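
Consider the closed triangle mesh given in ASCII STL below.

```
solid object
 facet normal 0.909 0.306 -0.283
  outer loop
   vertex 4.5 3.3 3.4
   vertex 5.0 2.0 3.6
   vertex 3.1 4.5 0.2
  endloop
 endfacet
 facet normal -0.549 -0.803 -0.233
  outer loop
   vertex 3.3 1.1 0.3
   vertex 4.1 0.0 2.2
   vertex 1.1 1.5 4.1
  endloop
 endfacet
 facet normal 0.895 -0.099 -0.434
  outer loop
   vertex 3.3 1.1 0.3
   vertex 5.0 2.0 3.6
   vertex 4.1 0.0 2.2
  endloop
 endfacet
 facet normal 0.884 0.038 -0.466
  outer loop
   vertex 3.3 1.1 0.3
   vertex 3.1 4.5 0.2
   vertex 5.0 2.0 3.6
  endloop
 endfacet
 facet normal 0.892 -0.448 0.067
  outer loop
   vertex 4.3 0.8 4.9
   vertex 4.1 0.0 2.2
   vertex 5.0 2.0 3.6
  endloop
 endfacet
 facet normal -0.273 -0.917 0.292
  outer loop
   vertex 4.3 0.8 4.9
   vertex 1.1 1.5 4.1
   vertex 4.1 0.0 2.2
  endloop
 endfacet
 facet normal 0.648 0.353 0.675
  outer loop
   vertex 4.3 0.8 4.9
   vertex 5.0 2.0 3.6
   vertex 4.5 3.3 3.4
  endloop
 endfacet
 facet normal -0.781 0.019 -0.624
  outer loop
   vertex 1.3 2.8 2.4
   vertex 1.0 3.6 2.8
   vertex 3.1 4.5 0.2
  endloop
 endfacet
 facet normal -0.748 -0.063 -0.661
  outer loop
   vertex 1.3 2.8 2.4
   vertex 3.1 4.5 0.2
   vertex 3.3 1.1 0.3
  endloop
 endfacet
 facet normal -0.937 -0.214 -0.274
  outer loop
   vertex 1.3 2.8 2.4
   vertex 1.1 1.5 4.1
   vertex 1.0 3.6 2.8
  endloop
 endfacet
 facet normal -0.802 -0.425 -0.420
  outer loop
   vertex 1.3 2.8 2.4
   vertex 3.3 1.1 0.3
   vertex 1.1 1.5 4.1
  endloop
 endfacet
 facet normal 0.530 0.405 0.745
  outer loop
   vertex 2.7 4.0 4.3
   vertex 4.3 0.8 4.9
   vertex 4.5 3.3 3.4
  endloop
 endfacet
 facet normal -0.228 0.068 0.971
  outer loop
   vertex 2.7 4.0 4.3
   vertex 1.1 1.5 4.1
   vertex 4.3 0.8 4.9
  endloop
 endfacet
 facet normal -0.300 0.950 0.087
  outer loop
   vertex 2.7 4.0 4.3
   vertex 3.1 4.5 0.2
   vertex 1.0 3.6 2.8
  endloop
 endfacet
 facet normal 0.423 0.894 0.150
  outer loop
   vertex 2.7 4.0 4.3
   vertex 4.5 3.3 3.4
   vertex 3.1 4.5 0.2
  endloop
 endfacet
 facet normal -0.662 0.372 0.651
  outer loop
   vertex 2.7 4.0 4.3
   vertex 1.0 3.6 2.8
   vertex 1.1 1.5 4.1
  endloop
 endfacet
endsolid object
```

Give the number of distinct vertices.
10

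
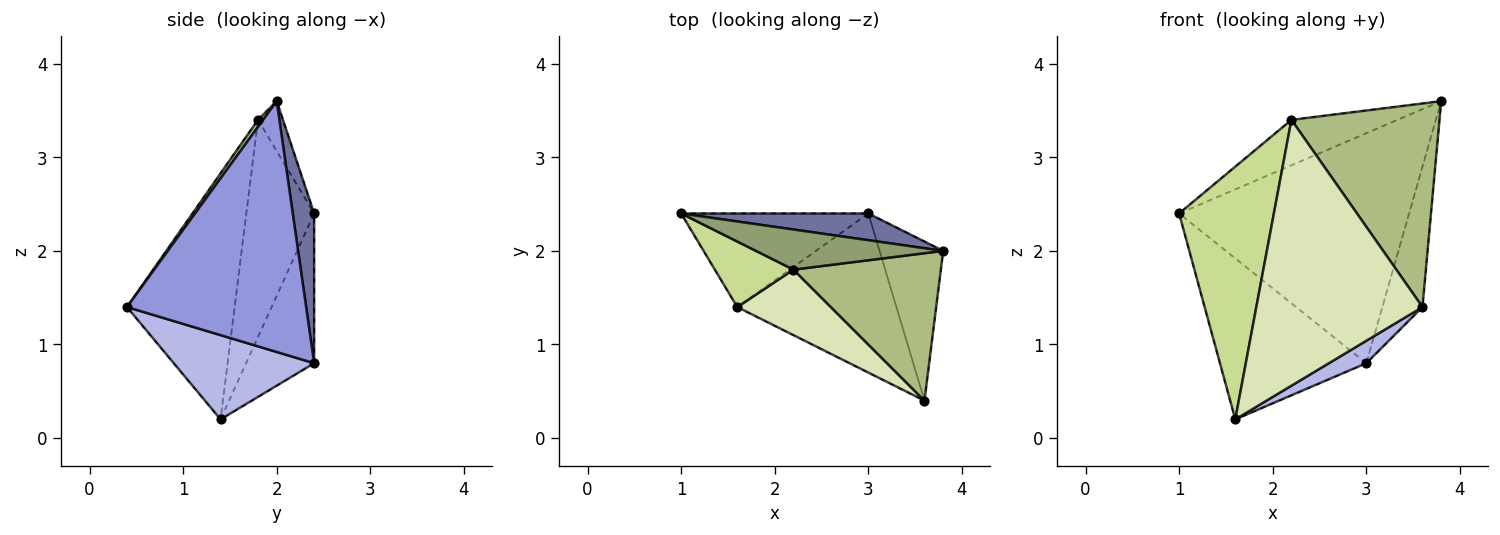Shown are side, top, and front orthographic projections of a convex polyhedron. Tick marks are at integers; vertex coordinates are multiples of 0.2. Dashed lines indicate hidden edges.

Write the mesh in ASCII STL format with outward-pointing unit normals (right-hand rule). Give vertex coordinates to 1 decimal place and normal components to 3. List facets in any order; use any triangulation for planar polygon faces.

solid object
 facet normal 0.092 0.989 0.115
  outer loop
   vertex 3.0 2.4 0.8
   vertex 1.0 2.4 2.4
   vertex 3.8 2.0 3.6
  endloop
 endfacet
 facet normal -0.373 0.802 -0.466
  outer loop
   vertex 3.0 2.4 0.8
   vertex 1.6 1.4 0.2
   vertex 1.0 2.4 2.4
  endloop
 endfacet
 facet normal 0.947 0.212 -0.240
  outer loop
   vertex 3.0 2.4 0.8
   vertex 3.8 2.0 3.6
   vertex 3.6 0.4 1.4
  endloop
 endfacet
 facet normal 0.464 -0.124 -0.877
  outer loop
   vertex 3.0 2.4 0.8
   vertex 3.6 0.4 1.4
   vertex 1.6 1.4 0.2
  endloop
 endfacet
 facet normal -0.174 0.738 0.652
  outer loop
   vertex 2.2 1.8 3.4
   vertex 3.8 2.0 3.6
   vertex 1.0 2.4 2.4
  endloop
 endfacet
 facet normal 0.028 -0.810 0.586
  outer loop
   vertex 2.2 1.8 3.4
   vertex 3.6 0.4 1.4
   vertex 3.8 2.0 3.6
  endloop
 endfacet
 facet normal -0.570 -0.796 0.206
  outer loop
   vertex 2.2 1.8 3.4
   vertex 1.0 2.4 2.4
   vertex 1.6 1.4 0.2
  endloop
 endfacet
 facet normal -0.532 -0.822 0.203
  outer loop
   vertex 2.2 1.8 3.4
   vertex 1.6 1.4 0.2
   vertex 3.6 0.4 1.4
  endloop
 endfacet
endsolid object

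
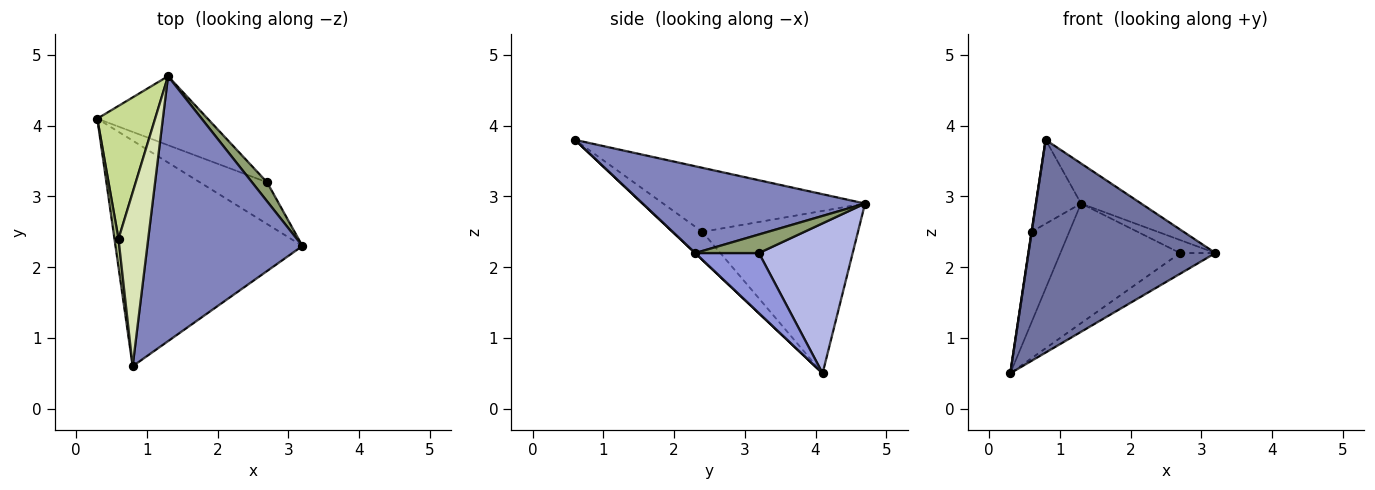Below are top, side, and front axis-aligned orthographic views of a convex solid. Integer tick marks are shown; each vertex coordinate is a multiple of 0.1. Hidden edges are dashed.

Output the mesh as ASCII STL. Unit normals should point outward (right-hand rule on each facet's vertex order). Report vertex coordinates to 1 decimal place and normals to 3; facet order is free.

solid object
 facet normal 0.001 -0.686 -0.728
  outer loop
   vertex 0.8 0.6 3.8
   vertex 0.3 4.1 0.5
   vertex 3.2 2.3 2.2
  endloop
 endfacet
 facet normal 0.484 0.131 0.865
  outer loop
   vertex 1.3 4.7 2.9
   vertex 0.8 0.6 3.8
   vertex 3.2 2.3 2.2
  endloop
 endfacet
 facet normal 0.625 0.347 -0.699
  outer loop
   vertex 2.7 3.2 2.2
   vertex 3.2 2.3 2.2
   vertex 0.3 4.1 0.5
  endloop
 endfacet
 facet normal 0.562 0.717 -0.413
  outer loop
   vertex 2.7 3.2 2.2
   vertex 0.3 4.1 0.5
   vertex 1.3 4.7 2.9
  endloop
 endfacet
 facet normal 0.714 0.396 0.578
  outer loop
   vertex 2.7 3.2 2.2
   vertex 1.3 4.7 2.9
   vertex 3.2 2.3 2.2
  endloop
 endfacet
 facet normal -0.990 -0.007 0.142
  outer loop
   vertex 0.6 2.4 2.5
   vertex 0.3 4.1 0.5
   vertex 0.8 0.6 3.8
  endloop
 endfacet
 facet normal -0.918 0.223 0.327
  outer loop
   vertex 0.6 2.4 2.5
   vertex 1.3 4.7 2.9
   vertex 0.3 4.1 0.5
  endloop
 endfacet
 facet normal -0.889 0.199 0.412
  outer loop
   vertex 0.6 2.4 2.5
   vertex 0.8 0.6 3.8
   vertex 1.3 4.7 2.9
  endloop
 endfacet
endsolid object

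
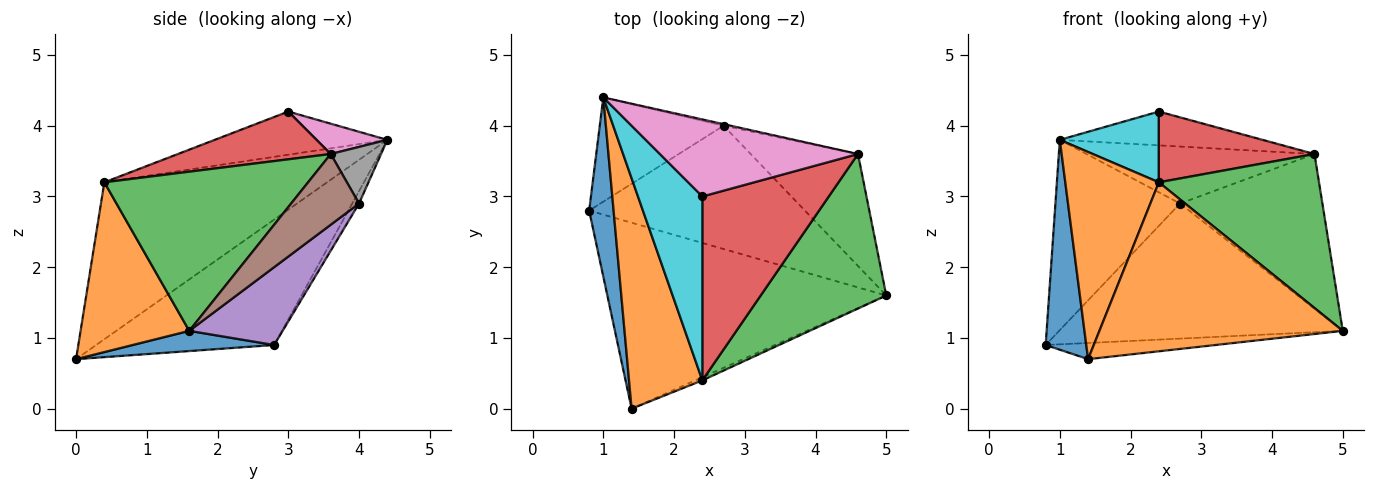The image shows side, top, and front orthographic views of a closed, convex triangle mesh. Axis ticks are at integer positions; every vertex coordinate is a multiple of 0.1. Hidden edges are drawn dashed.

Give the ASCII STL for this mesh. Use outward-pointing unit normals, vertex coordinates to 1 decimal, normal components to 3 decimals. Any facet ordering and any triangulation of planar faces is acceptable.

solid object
 facet normal 0.072 0.086 -0.994
  outer loop
   vertex 1.4 0.0 0.7
   vertex 0.8 2.8 0.9
   vertex 5.0 1.6 1.1
  endloop
 endfacet
 facet normal 0.408 -0.913 -0.017
  outer loop
   vertex 2.4 0.4 3.2
   vertex 1.4 0.0 0.7
   vertex 5.0 1.6 1.1
  endloop
 endfacet
 facet normal 0.668 -0.525 0.527
  outer loop
   vertex 2.4 0.4 3.2
   vertex 5.0 1.6 1.1
   vertex 4.6 3.6 3.6
  endloop
 endfacet
 facet normal 0.332 -0.339 0.880
  outer loop
   vertex 2.4 0.4 3.2
   vertex 4.6 3.6 3.6
   vertex 2.4 3.0 4.2
  endloop
 endfacet
 facet normal 0.236 0.718 -0.655
  outer loop
   vertex 2.7 4.0 2.9
   vertex 5.0 1.6 1.1
   vertex 0.8 2.8 0.9
  endloop
 endfacet
 facet normal 0.361 0.756 -0.547
  outer loop
   vertex 2.7 4.0 2.9
   vertex 4.6 3.6 3.6
   vertex 5.0 1.6 1.1
  endloop
 endfacet
 facet normal 0.139 0.398 0.907
  outer loop
   vertex 1.0 4.4 3.8
   vertex 2.4 3.0 4.2
   vertex 4.6 3.6 3.6
  endloop
 endfacet
 facet normal 0.215 0.976 -0.027
  outer loop
   vertex 1.0 4.4 3.8
   vertex 4.6 3.6 3.6
   vertex 2.7 4.0 2.9
  endloop
 endfacet
 facet normal -0.048 0.876 -0.480
  outer loop
   vertex 1.0 4.4 3.8
   vertex 2.7 4.0 2.9
   vertex 0.8 2.8 0.9
  endloop
 endfacet
 facet normal -0.530 -0.304 0.791
  outer loop
   vertex 1.0 4.4 3.8
   vertex 2.4 0.4 3.2
   vertex 2.4 3.0 4.2
  endloop
 endfacet
 facet normal -0.958 -0.219 0.187
  outer loop
   vertex 1.0 4.4 3.8
   vertex 0.8 2.8 0.9
   vertex 1.4 0.0 0.7
  endloop
 endfacet
 facet normal -0.847 -0.356 0.396
  outer loop
   vertex 1.0 4.4 3.8
   vertex 1.4 0.0 0.7
   vertex 2.4 0.4 3.2
  endloop
 endfacet
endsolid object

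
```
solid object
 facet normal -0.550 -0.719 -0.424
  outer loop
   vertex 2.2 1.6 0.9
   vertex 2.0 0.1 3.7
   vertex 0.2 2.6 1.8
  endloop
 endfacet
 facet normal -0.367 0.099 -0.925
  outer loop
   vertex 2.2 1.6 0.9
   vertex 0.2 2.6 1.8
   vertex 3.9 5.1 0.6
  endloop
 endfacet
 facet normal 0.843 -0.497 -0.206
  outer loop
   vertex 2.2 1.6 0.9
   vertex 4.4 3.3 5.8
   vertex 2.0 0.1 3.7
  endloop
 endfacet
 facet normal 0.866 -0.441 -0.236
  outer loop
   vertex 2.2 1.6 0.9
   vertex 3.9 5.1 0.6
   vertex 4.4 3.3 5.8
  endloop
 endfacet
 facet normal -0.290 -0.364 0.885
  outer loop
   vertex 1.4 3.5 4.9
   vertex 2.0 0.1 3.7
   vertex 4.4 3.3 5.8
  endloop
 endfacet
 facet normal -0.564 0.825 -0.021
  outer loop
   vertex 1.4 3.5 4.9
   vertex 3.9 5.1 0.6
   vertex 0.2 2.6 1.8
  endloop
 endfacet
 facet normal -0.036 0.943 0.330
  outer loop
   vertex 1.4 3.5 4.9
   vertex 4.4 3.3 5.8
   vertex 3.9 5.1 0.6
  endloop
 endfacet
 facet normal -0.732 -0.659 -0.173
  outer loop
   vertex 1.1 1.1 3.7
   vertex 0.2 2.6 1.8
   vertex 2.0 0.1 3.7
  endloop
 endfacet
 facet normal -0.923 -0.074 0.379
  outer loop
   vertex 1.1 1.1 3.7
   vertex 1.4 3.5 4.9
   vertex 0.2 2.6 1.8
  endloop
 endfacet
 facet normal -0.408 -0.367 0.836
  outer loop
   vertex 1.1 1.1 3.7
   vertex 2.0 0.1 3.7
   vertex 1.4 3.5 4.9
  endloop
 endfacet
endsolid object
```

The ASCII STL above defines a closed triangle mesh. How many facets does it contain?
10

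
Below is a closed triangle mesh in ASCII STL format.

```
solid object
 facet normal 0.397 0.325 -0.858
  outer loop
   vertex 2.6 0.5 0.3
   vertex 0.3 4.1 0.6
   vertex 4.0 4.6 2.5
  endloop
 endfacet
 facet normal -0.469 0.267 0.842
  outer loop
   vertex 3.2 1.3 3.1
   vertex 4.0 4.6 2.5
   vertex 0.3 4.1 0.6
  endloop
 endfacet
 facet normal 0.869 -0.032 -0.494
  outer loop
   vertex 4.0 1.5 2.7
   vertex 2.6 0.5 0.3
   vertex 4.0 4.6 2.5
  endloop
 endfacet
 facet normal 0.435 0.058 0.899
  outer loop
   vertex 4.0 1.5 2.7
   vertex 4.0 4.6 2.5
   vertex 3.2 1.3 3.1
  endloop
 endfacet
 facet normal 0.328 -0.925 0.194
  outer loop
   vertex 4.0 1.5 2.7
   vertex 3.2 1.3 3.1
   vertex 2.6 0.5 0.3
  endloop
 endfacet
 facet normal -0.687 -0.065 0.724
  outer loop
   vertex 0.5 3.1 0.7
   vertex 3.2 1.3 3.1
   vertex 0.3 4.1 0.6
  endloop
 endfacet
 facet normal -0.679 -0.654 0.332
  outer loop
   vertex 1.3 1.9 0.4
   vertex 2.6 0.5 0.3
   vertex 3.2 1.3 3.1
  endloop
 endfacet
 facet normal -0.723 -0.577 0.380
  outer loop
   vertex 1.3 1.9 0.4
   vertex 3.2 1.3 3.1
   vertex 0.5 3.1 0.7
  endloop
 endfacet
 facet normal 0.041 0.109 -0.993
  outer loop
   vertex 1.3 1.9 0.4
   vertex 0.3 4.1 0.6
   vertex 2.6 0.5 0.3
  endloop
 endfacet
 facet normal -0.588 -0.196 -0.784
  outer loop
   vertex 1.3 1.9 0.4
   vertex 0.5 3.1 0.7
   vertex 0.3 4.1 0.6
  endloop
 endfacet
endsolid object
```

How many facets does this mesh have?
10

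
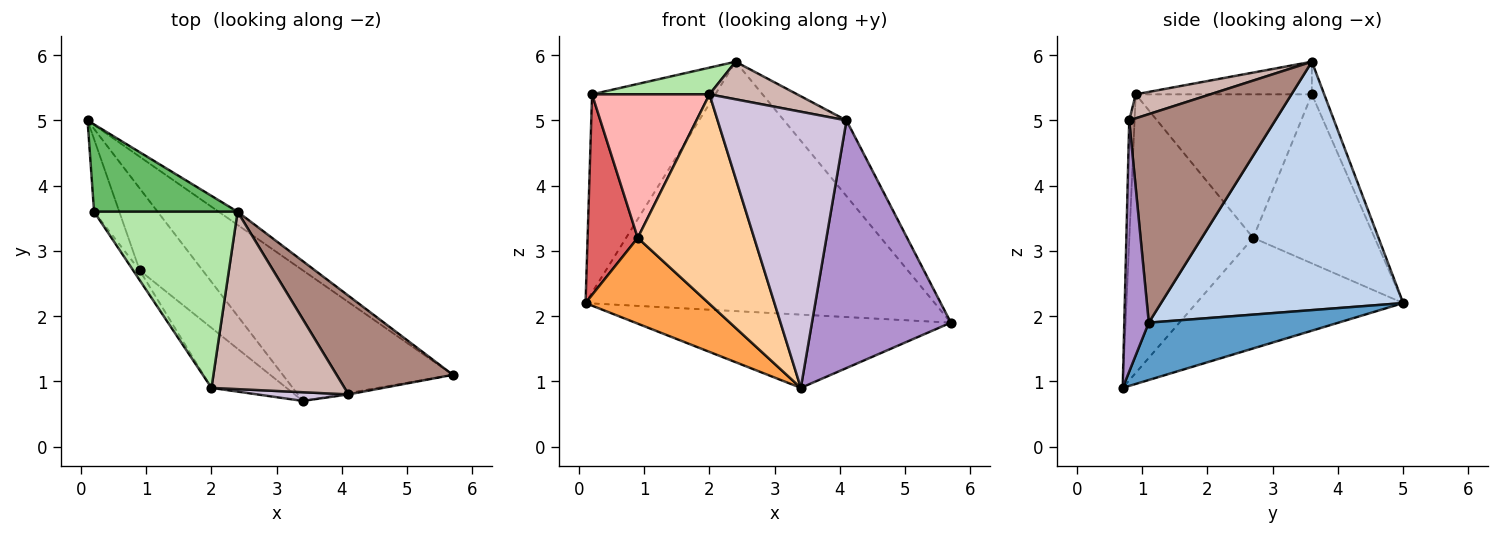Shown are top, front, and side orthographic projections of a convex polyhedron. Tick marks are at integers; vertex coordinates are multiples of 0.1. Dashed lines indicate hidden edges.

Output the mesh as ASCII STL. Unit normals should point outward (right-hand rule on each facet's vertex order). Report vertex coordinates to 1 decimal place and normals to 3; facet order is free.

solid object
 facet normal 0.282 0.469 -0.837
  outer loop
   vertex 3.4 0.7 0.9
   vertex 0.1 5.0 2.2
   vertex 5.7 1.1 1.9
  endloop
 endfacet
 facet normal 0.569 0.821 -0.043
  outer loop
   vertex 2.4 3.6 5.9
   vertex 5.7 1.1 1.9
   vertex 0.1 5.0 2.2
  endloop
 endfacet
 facet normal -0.772 -0.460 -0.439
  outer loop
   vertex 0.9 2.7 3.2
   vertex 0.1 5.0 2.2
   vertex 3.4 0.7 0.9
  endloop
 endfacet
 facet normal -0.715 -0.672 -0.193
  outer loop
   vertex 0.9 2.7 3.2
   vertex 3.4 0.7 0.9
   vertex 2.0 0.9 5.4
  endloop
 endfacet
 facet normal -0.091 0.911 0.402
  outer loop
   vertex 0.2 3.6 5.4
   vertex 2.4 3.6 5.9
   vertex 0.1 5.0 2.2
  endloop
 endfacet
 facet normal -0.219 -0.146 0.965
  outer loop
   vertex 0.2 3.6 5.4
   vertex 2.0 0.9 5.4
   vertex 2.4 3.6 5.9
  endloop
 endfacet
 facet normal -0.916 -0.378 -0.137
  outer loop
   vertex 0.2 3.6 5.4
   vertex 0.1 5.0 2.2
   vertex 0.9 2.7 3.2
  endloop
 endfacet
 facet normal -0.831 -0.554 -0.038
  outer loop
   vertex 0.2 3.6 5.4
   vertex 0.9 2.7 3.2
   vertex 2.0 0.9 5.4
  endloop
 endfacet
 facet normal 0.174 -0.985 -0.006
  outer loop
   vertex 4.1 0.8 5.0
   vertex 3.4 0.7 0.9
   vertex 5.7 1.1 1.9
  endloop
 endfacet
 facet normal -0.042 -0.999 0.031
  outer loop
   vertex 4.1 0.8 5.0
   vertex 2.0 0.9 5.4
   vertex 3.4 0.7 0.9
  endloop
 endfacet
 facet normal 0.818 0.350 0.456
  outer loop
   vertex 4.1 0.8 5.0
   vertex 5.7 1.1 1.9
   vertex 2.4 3.6 5.9
  endloop
 endfacet
 facet normal 0.174 -0.204 0.963
  outer loop
   vertex 4.1 0.8 5.0
   vertex 2.4 3.6 5.9
   vertex 2.0 0.9 5.4
  endloop
 endfacet
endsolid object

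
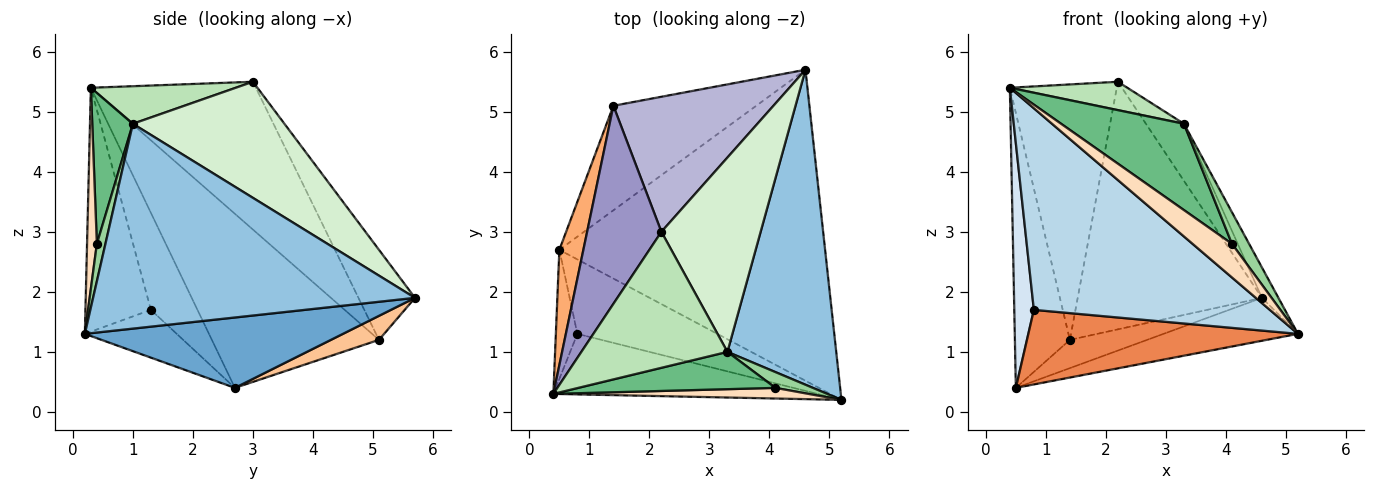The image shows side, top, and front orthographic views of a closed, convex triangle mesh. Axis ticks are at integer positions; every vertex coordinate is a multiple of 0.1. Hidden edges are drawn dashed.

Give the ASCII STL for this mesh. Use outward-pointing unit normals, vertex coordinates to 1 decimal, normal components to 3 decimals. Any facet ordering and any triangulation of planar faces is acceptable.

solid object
 facet normal 0.254 0.132 -0.958
  outer loop
   vertex 0.5 2.7 0.4
   vertex 4.6 5.7 1.9
   vertex 5.2 0.2 1.3
  endloop
 endfacet
 facet normal 0.882 0.045 0.469
  outer loop
   vertex 3.3 1.0 4.8
   vertex 5.2 0.2 1.3
   vertex 4.6 5.7 1.9
  endloop
 endfacet
 facet normal -0.257 -0.926 -0.278
  outer loop
   vertex 0.8 1.3 1.7
   vertex 5.2 0.2 1.3
   vertex 0.4 0.3 5.4
  endloop
 endfacet
 facet normal -0.903 -0.379 -0.200
  outer loop
   vertex 0.8 1.3 1.7
   vertex 0.4 0.3 5.4
   vertex 0.5 2.7 0.4
  endloop
 endfacet
 facet normal -0.234 -0.688 -0.687
  outer loop
   vertex 0.8 1.3 1.7
   vertex 0.5 2.7 0.4
   vertex 5.2 0.2 1.3
  endloop
 endfacet
 facet normal -0.942 0.310 0.130
  outer loop
   vertex 1.4 5.1 1.2
   vertex 0.5 2.7 0.4
   vertex 0.4 0.3 5.4
  endloop
 endfacet
 facet normal 0.160 0.258 -0.953
  outer loop
   vertex 1.4 5.1 1.2
   vertex 4.6 5.7 1.9
   vertex 0.5 2.7 0.4
  endloop
 endfacet
 facet normal 0.231 -0.928 0.293
  outer loop
   vertex 4.1 0.4 2.8
   vertex 0.4 0.3 5.4
   vertex 5.2 0.2 1.3
  endloop
 endfacet
 facet normal 0.291 -0.878 0.380
  outer loop
   vertex 4.1 0.4 2.8
   vertex 3.3 1.0 4.8
   vertex 0.4 0.3 5.4
  endloop
 endfacet
 facet normal 0.408 -0.816 0.408
  outer loop
   vertex 4.1 0.4 2.8
   vertex 5.2 0.2 1.3
   vertex 3.3 1.0 4.8
  endloop
 endfacet
 facet normal 0.244 -0.198 0.949
  outer loop
   vertex 2.2 3.0 5.5
   vertex 0.4 0.3 5.4
   vertex 3.3 1.0 4.8
  endloop
 endfacet
 facet normal 0.747 0.187 0.638
  outer loop
   vertex 2.2 3.0 5.5
   vertex 3.3 1.0 4.8
   vertex 4.6 5.7 1.9
  endloop
 endfacet
 facet normal -0.773 0.501 0.389
  outer loop
   vertex 2.2 3.0 5.5
   vertex 1.4 5.1 1.2
   vertex 0.4 0.3 5.4
  endloop
 endfacet
 facet normal -0.260 0.848 0.462
  outer loop
   vertex 2.2 3.0 5.5
   vertex 4.6 5.7 1.9
   vertex 1.4 5.1 1.2
  endloop
 endfacet
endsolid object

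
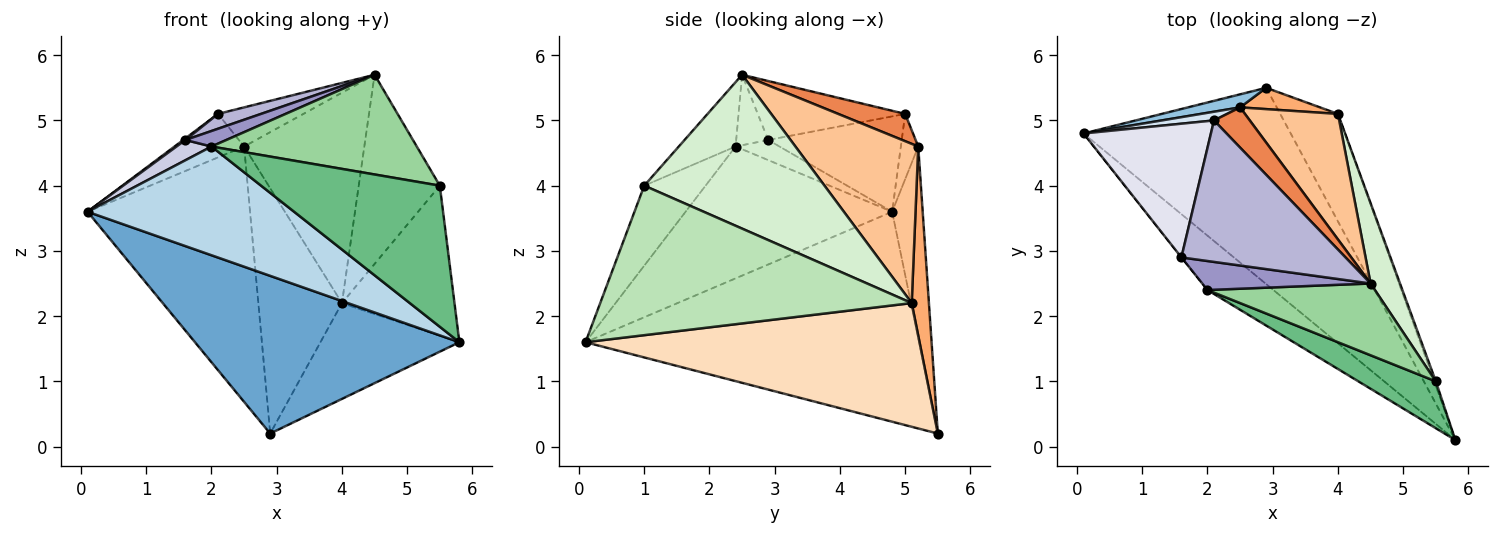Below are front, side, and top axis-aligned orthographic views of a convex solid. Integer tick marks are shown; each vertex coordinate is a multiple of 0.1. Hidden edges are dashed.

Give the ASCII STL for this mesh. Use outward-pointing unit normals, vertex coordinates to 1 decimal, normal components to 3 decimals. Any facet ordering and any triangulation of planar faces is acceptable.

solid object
 facet normal -0.620 -0.491 -0.612
  outer loop
   vertex 2.9 5.5 0.2
   vertex 5.8 0.1 1.6
   vertex 0.1 4.8 3.6
  endloop
 endfacet
 facet normal -0.184 0.982 0.050
  outer loop
   vertex 2.5 5.2 4.6
   vertex 2.9 5.5 0.2
   vertex 0.1 4.8 3.6
  endloop
 endfacet
 facet normal -0.667 -0.667 -0.333
  outer loop
   vertex 2.0 2.4 4.6
   vertex 0.1 4.8 3.6
   vertex 5.8 0.1 1.6
  endloop
 endfacet
 facet normal -0.238 0.952 0.190
  outer loop
   vertex 2.1 5.0 5.1
   vertex 2.5 5.2 4.6
   vertex 0.1 4.8 3.6
  endloop
 endfacet
 facet normal 0.480 0.612 0.629
  outer loop
   vertex 2.1 5.0 5.1
   vertex 4.5 2.5 5.7
   vertex 2.5 5.2 4.6
  endloop
 endfacet
 facet normal 0.201 0.976 0.085
  outer loop
   vertex 4.0 5.1 2.2
   vertex 2.9 5.5 0.2
   vertex 2.5 5.2 4.6
  endloop
 endfacet
 facet normal 0.659 0.645 0.385
  outer loop
   vertex 4.0 5.1 2.2
   vertex 2.5 5.2 4.6
   vertex 4.5 2.5 5.7
  endloop
 endfacet
 facet normal 0.848 0.353 -0.396
  outer loop
   vertex 4.0 5.1 2.2
   vertex 5.8 0.1 1.6
   vertex 2.9 5.5 0.2
  endloop
 endfacet
 facet normal -0.310 -0.902 0.300
  outer loop
   vertex 5.5 1.0 4.0
   vertex 2.0 2.4 4.6
   vertex 5.8 0.1 1.6
  endloop
 endfacet
 facet normal -0.219 -0.792 0.570
  outer loop
   vertex 5.5 1.0 4.0
   vertex 4.5 2.5 5.7
   vertex 2.0 2.4 4.6
  endloop
 endfacet
 facet normal 0.940 0.340 -0.010
  outer loop
   vertex 5.5 1.0 4.0
   vertex 5.8 0.1 1.6
   vertex 4.0 5.1 2.2
  endloop
 endfacet
 facet normal 0.898 0.404 0.172
  outer loop
   vertex 5.5 1.0 4.0
   vertex 4.0 5.1 2.2
   vertex 4.5 2.5 5.7
  endloop
 endfacet
 facet normal -0.346 -0.442 0.827
  outer loop
   vertex 1.6 2.9 4.7
   vertex 2.0 2.4 4.6
   vertex 4.5 2.5 5.7
  endloop
 endfacet
 facet normal -0.336 -0.098 0.937
  outer loop
   vertex 1.6 2.9 4.7
   vertex 4.5 2.5 5.7
   vertex 2.1 5.0 5.1
  endloop
 endfacet
 facet normal -0.782 -0.623 -0.011
  outer loop
   vertex 1.6 2.9 4.7
   vertex 0.1 4.8 3.6
   vertex 2.0 2.4 4.6
  endloop
 endfacet
 facet normal -0.599 -0.010 0.800
  outer loop
   vertex 1.6 2.9 4.7
   vertex 2.1 5.0 5.1
   vertex 0.1 4.8 3.6
  endloop
 endfacet
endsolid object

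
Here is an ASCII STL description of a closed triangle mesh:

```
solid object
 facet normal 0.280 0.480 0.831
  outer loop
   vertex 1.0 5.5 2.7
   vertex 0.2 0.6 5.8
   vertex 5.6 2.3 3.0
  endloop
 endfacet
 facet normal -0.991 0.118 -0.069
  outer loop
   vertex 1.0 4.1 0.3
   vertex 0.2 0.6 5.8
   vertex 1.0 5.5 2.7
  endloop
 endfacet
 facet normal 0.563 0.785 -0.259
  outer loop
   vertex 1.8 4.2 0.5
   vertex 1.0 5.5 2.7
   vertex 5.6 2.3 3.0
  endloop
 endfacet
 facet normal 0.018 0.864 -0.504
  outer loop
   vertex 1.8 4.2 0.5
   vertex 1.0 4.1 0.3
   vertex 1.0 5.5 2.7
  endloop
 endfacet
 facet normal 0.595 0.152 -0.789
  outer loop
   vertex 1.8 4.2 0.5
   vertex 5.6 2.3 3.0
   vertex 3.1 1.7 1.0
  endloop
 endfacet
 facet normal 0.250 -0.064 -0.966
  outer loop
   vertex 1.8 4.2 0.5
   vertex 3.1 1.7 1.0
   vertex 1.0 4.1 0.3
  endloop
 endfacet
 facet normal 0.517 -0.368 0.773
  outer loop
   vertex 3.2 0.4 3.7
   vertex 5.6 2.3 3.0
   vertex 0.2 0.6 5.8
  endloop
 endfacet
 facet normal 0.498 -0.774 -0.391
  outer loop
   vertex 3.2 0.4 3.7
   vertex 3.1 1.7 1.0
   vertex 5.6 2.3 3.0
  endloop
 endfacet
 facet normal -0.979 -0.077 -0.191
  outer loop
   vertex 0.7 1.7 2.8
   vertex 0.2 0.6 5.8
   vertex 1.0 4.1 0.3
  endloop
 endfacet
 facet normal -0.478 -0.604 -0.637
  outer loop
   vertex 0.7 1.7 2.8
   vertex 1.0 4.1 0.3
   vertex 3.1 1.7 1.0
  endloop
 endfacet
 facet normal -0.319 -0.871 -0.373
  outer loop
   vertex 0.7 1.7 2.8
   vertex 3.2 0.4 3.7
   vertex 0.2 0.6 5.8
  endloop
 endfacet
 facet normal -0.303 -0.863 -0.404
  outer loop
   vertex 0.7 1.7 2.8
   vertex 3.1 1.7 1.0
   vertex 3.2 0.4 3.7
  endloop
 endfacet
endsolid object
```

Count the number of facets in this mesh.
12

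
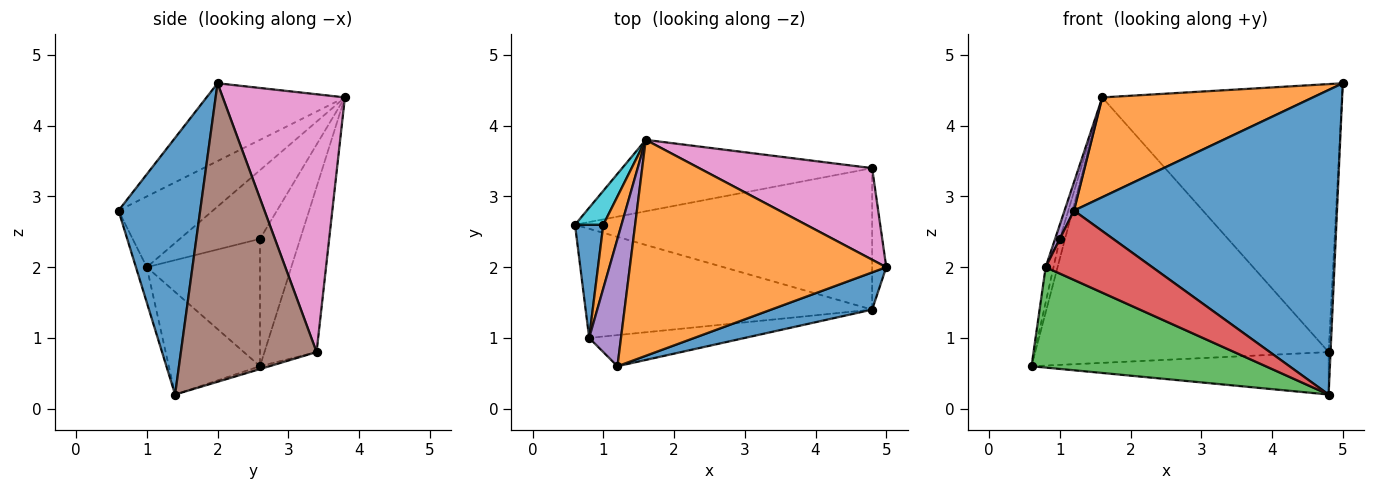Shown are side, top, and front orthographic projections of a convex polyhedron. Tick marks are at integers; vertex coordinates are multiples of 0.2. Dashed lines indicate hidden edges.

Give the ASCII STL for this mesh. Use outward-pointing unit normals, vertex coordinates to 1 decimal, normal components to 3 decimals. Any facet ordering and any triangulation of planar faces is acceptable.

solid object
 facet normal 0.295 -0.949 0.116
  outer loop
   vertex 4.8 1.4 0.2
   vertex 5.0 2.0 4.6
   vertex 1.2 0.6 2.8
  endloop
 endfacet
 facet normal -0.266 -0.404 0.875
  outer loop
   vertex 1.6 3.8 4.4
   vertex 1.2 0.6 2.8
   vertex 5.0 2.0 4.6
  endloop
 endfacet
 facet normal -0.255 -0.655 -0.712
  outer loop
   vertex 0.8 1.0 2.0
   vertex 0.6 2.6 0.6
   vertex 4.8 1.4 0.2
  endloop
 endfacet
 facet normal -0.093 -0.908 -0.408
  outer loop
   vertex 0.8 1.0 2.0
   vertex 4.8 1.4 0.2
   vertex 1.2 0.6 2.8
  endloop
 endfacet
 facet normal -0.908 -0.091 0.409
  outer loop
   vertex 0.8 1.0 2.0
   vertex 1.2 0.6 2.8
   vertex 1.6 3.8 4.4
  endloop
 endfacet
 facet normal 0.999 0.014 -0.047
  outer loop
   vertex 4.8 3.4 0.8
   vertex 5.0 2.0 4.6
   vertex 4.8 1.4 0.2
  endloop
 endfacet
 facet normal 0.434 0.852 0.291
  outer loop
   vertex 4.8 3.4 0.8
   vertex 1.6 3.8 4.4
   vertex 5.0 2.0 4.6
  endloop
 endfacet
 facet normal -0.009 0.287 -0.958
  outer loop
   vertex 4.8 3.4 0.8
   vertex 4.8 1.4 0.2
   vertex 0.6 2.6 0.6
  endloop
 endfacet
 facet normal -0.169 0.952 -0.256
  outer loop
   vertex 4.8 3.4 0.8
   vertex 0.6 2.6 0.6
   vertex 1.6 3.8 4.4
  endloop
 endfacet
 facet normal -0.968 0.126 0.215
  outer loop
   vertex 1.0 2.6 2.4
   vertex 1.6 3.8 4.4
   vertex 0.6 2.6 0.6
  endloop
 endfacet
 facet normal -0.974 0.068 0.216
  outer loop
   vertex 1.0 2.6 2.4
   vertex 0.6 2.6 0.6
   vertex 0.8 1.0 2.0
  endloop
 endfacet
 facet normal -0.965 0.057 0.255
  outer loop
   vertex 1.0 2.6 2.4
   vertex 0.8 1.0 2.0
   vertex 1.6 3.8 4.4
  endloop
 endfacet
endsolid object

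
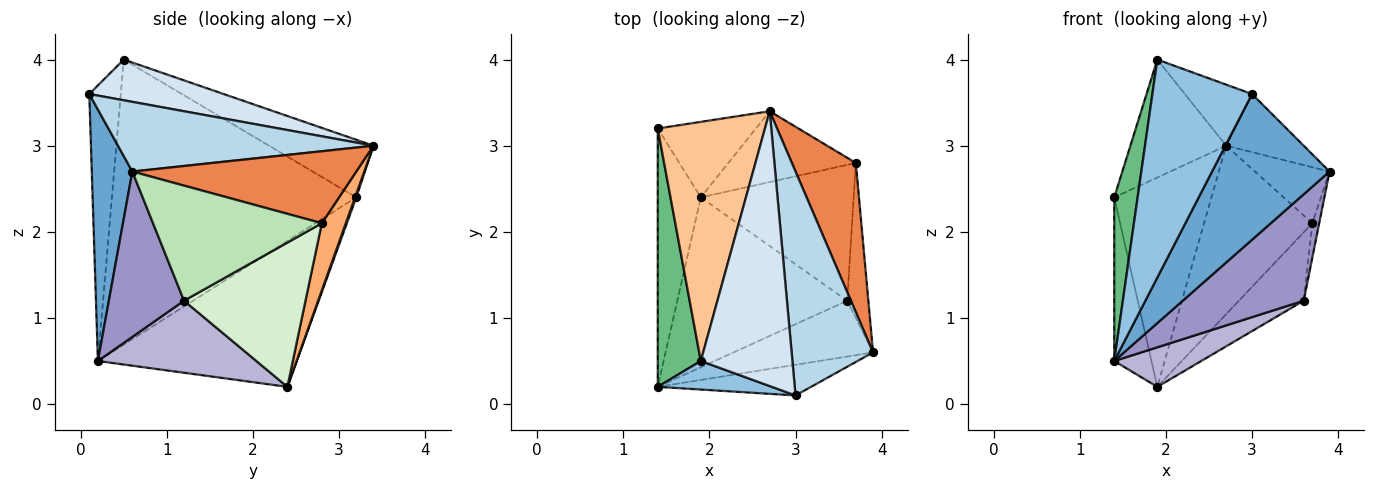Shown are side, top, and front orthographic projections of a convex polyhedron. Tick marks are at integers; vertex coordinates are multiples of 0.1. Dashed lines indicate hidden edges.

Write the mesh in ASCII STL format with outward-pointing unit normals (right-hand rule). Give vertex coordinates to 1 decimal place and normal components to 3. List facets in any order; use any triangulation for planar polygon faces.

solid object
 facet normal 0.320 -0.927 -0.195
  outer loop
   vertex 3.0 0.1 3.6
   vertex 1.4 0.2 0.5
   vertex 3.9 0.6 2.7
  endloop
 endfacet
 facet normal -0.299 -0.946 0.124
  outer loop
   vertex 3.0 0.1 3.6
   vertex 1.9 0.5 4.0
   vertex 1.4 0.2 0.5
  endloop
 endfacet
 facet normal 0.638 0.194 0.745
  outer loop
   vertex 3.0 0.1 3.6
   vertex 3.9 0.6 2.7
   vertex 2.7 3.4 3.0
  endloop
 endfacet
 facet normal 0.398 0.199 0.896
  outer loop
   vertex 3.0 0.1 3.6
   vertex 2.7 3.4 3.0
   vertex 1.9 0.5 4.0
  endloop
 endfacet
 facet normal 0.725 0.242 0.645
  outer loop
   vertex 3.7 2.8 2.1
   vertex 2.7 3.4 3.0
   vertex 3.9 0.6 2.7
  endloop
 endfacet
 facet normal 0.200 0.903 -0.380
  outer loop
   vertex 3.7 2.8 2.1
   vertex 1.9 2.4 0.2
   vertex 2.7 3.4 3.0
  endloop
 endfacet
 facet normal -0.434 0.398 0.808
  outer loop
   vertex 1.4 3.2 2.4
   vertex 1.9 0.5 4.0
   vertex 2.7 3.4 3.0
  endloop
 endfacet
 facet normal 0.012 0.941 -0.339
  outer loop
   vertex 1.4 3.2 2.4
   vertex 2.7 3.4 3.0
   vertex 1.9 2.4 0.2
  endloop
 endfacet
 facet normal -0.984 -0.094 0.149
  outer loop
   vertex 1.4 3.2 2.4
   vertex 1.4 0.2 0.5
   vertex 1.9 0.5 4.0
  endloop
 endfacet
 facet normal -0.944 0.177 -0.279
  outer loop
   vertex 1.4 3.2 2.4
   vertex 1.9 2.4 0.2
   vertex 1.4 0.2 0.5
  endloop
 endfacet
 facet normal 0.983 0.040 -0.181
  outer loop
   vertex 3.6 1.2 1.2
   vertex 3.7 2.8 2.1
   vertex 3.9 0.6 2.7
  endloop
 endfacet
 facet normal 0.644 0.344 -0.683
  outer loop
   vertex 3.6 1.2 1.2
   vertex 1.9 2.4 0.2
   vertex 3.7 2.8 2.1
  endloop
 endfacet
 facet normal 0.482 -0.776 -0.407
  outer loop
   vertex 3.6 1.2 1.2
   vertex 3.9 0.6 2.7
   vertex 1.4 0.2 0.5
  endloop
 endfacet
 facet normal 0.382 -0.210 -0.900
  outer loop
   vertex 3.6 1.2 1.2
   vertex 1.4 0.2 0.5
   vertex 1.9 2.4 0.2
  endloop
 endfacet
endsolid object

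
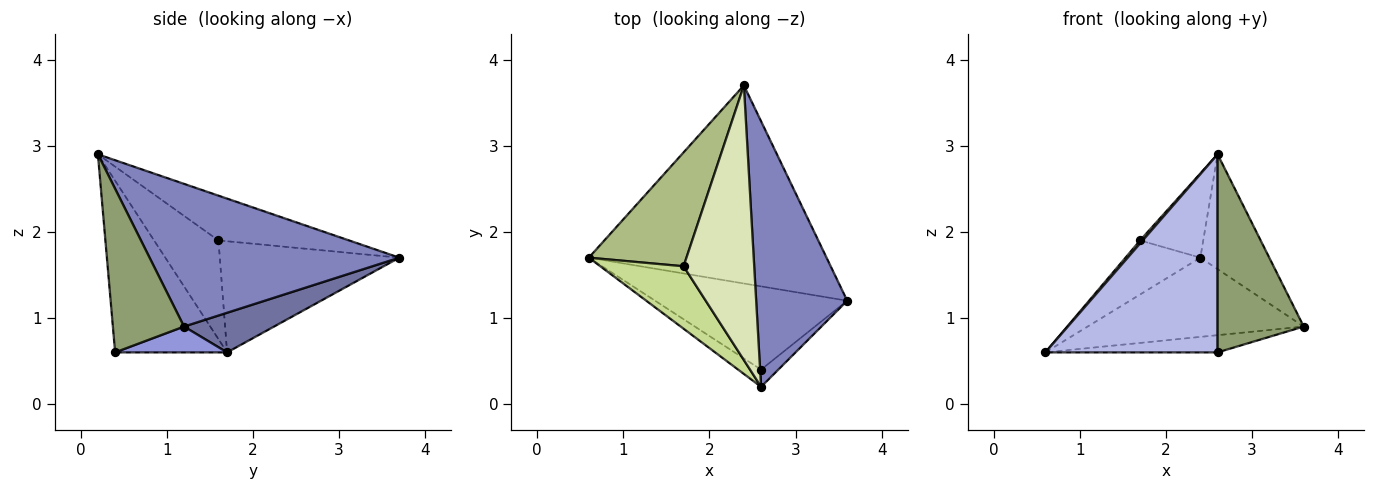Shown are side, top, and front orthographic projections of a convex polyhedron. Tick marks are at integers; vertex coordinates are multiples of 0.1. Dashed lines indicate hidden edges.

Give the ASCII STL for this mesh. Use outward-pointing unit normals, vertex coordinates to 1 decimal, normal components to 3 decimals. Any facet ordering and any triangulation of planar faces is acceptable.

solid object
 facet normal 0.153 0.367 -0.918
  outer loop
   vertex 2.4 3.7 1.7
   vertex 3.6 1.2 0.9
   vertex 0.6 1.7 0.6
  endloop
 endfacet
 facet normal 0.821 0.227 0.524
  outer loop
   vertex 2.6 0.2 2.9
   vertex 3.6 1.2 0.9
   vertex 2.4 3.7 1.7
  endloop
 endfacet
 facet normal 0.131 0.201 -0.971
  outer loop
   vertex 2.6 0.4 0.6
   vertex 0.6 1.7 0.6
   vertex 3.6 1.2 0.9
  endloop
 endfacet
 facet normal -0.544 -0.836 -0.073
  outer loop
   vertex 2.6 0.4 0.6
   vertex 2.6 0.2 2.9
   vertex 0.6 1.7 0.6
  endloop
 endfacet
 facet normal 0.635 -0.769 -0.067
  outer loop
   vertex 2.6 0.4 0.6
   vertex 3.6 1.2 0.9
   vertex 2.6 0.2 2.9
  endloop
 endfacet
 facet normal -0.717 0.299 0.630
  outer loop
   vertex 1.7 1.6 1.9
   vertex 2.4 3.7 1.7
   vertex 0.6 1.7 0.6
  endloop
 endfacet
 facet normal -0.764 -0.031 0.644
  outer loop
   vertex 1.7 1.6 1.9
   vertex 0.6 1.7 0.6
   vertex 2.6 0.2 2.9
  endloop
 endfacet
 facet normal -0.518 0.251 0.818
  outer loop
   vertex 1.7 1.6 1.9
   vertex 2.6 0.2 2.9
   vertex 2.4 3.7 1.7
  endloop
 endfacet
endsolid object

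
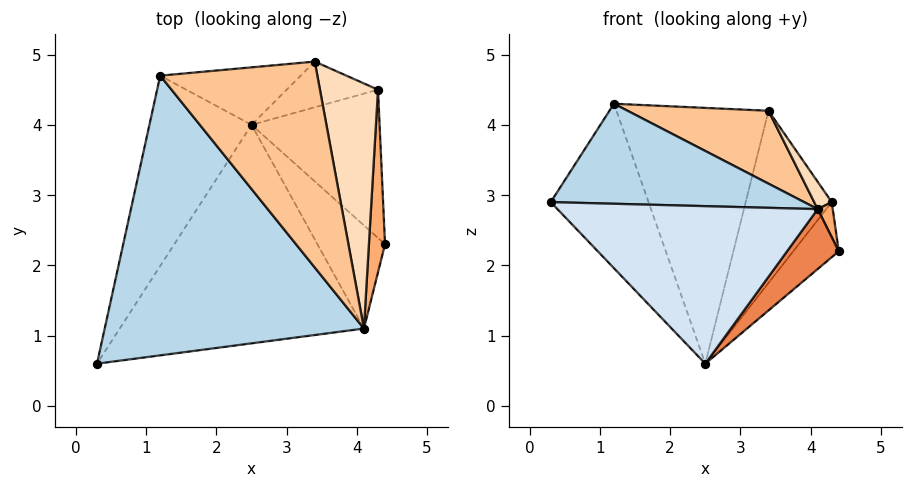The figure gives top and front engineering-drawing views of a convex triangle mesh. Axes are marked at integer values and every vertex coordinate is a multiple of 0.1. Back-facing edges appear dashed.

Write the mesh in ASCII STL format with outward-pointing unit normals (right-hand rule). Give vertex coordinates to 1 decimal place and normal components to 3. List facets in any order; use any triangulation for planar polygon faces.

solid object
 facet normal -0.874 0.317 -0.367
  outer loop
   vertex 2.5 4.0 0.6
   vertex 0.3 0.6 2.9
   vertex 1.2 4.7 4.3
  endloop
 endfacet
 facet normal 0.740 0.234 -0.630
  outer loop
   vertex 4.3 4.5 2.9
   vertex 4.4 2.3 2.2
   vertex 2.5 4.0 0.6
  endloop
 endfacet
 facet normal 0.069 -0.336 0.939
  outer loop
   vertex 4.1 1.1 2.8
   vertex 1.2 4.7 4.3
   vertex 0.3 0.6 2.9
  endloop
 endfacet
 facet normal 0.056 -0.584 -0.810
  outer loop
   vertex 4.1 1.1 2.8
   vertex 0.3 0.6 2.9
   vertex 2.5 4.0 0.6
  endloop
 endfacet
 facet normal 0.269 -0.484 -0.833
  outer loop
   vertex 4.1 1.1 2.8
   vertex 2.5 4.0 0.6
   vertex 4.4 2.3 2.2
  endloop
 endfacet
 facet normal 0.939 -0.065 0.339
  outer loop
   vertex 4.1 1.1 2.8
   vertex 4.4 2.3 2.2
   vertex 4.3 4.5 2.9
  endloop
 endfacet
 facet normal 0.073 -0.333 0.940
  outer loop
   vertex 3.4 4.9 4.2
   vertex 1.2 4.7 4.3
   vertex 4.1 1.1 2.8
  endloop
 endfacet
 facet normal 0.811 -0.065 0.581
  outer loop
   vertex 3.4 4.9 4.2
   vertex 4.1 1.1 2.8
   vertex 4.3 4.5 2.9
  endloop
 endfacet
 facet normal -0.098 0.971 -0.218
  outer loop
   vertex 3.4 4.9 4.2
   vertex 2.5 4.0 0.6
   vertex 1.2 4.7 4.3
  endloop
 endfacet
 facet normal 0.059 0.965 -0.256
  outer loop
   vertex 3.4 4.9 4.2
   vertex 4.3 4.5 2.9
   vertex 2.5 4.0 0.6
  endloop
 endfacet
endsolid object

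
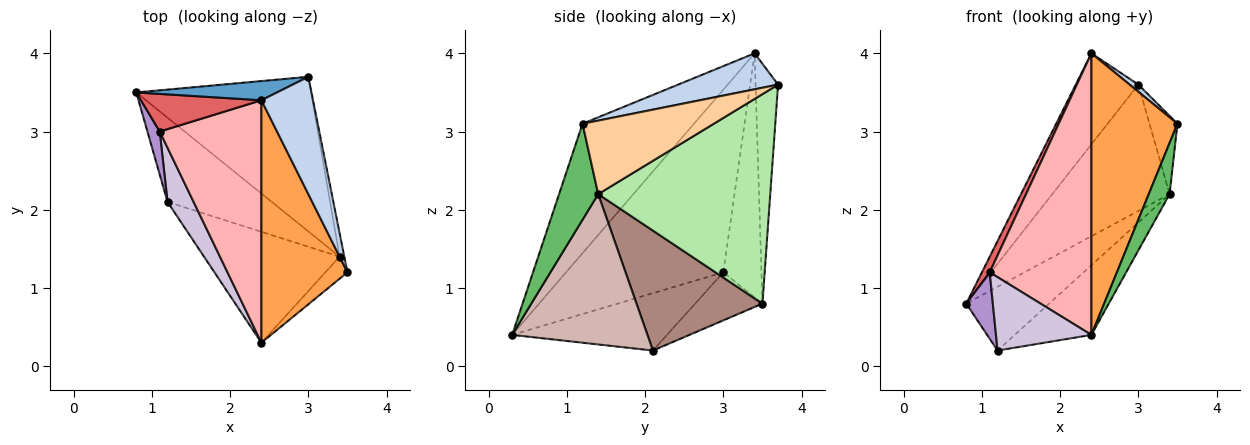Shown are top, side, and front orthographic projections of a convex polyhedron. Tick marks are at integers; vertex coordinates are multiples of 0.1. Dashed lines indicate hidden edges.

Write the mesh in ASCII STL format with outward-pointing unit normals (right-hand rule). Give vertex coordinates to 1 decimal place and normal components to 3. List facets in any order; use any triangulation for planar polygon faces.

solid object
 facet normal -0.332 0.923 0.195
  outer loop
   vertex 2.4 3.4 4.0
   vertex 3.0 3.7 3.6
   vertex 0.8 3.5 0.8
  endloop
 endfacet
 facet normal 0.571 -0.050 0.819
  outer loop
   vertex 2.4 3.4 4.0
   vertex 3.5 1.2 3.1
   vertex 3.0 3.7 3.6
  endloop
 endfacet
 facet normal -0.701 -0.541 0.466
  outer loop
   vertex 2.4 0.3 0.4
   vertex 3.5 1.2 3.1
   vertex 2.4 3.4 4.0
  endloop
 endfacet
 facet normal 0.976 0.208 -0.062
  outer loop
   vertex 3.4 1.4 2.2
   vertex 3.0 3.7 3.6
   vertex 3.5 1.2 3.1
  endloop
 endfacet
 facet normal 0.865 -0.461 -0.199
  outer loop
   vertex 3.4 1.4 2.2
   vertex 3.5 1.2 3.1
   vertex 2.4 0.3 0.4
  endloop
 endfacet
 facet normal 0.680 0.464 -0.568
  outer loop
   vertex 3.4 1.4 2.2
   vertex 0.8 3.5 0.8
   vertex 3.0 3.7 3.6
  endloop
 endfacet
 facet normal -0.882 -0.181 0.435
  outer loop
   vertex 1.1 3.0 1.2
   vertex 2.4 3.4 4.0
   vertex 0.8 3.5 0.8
  endloop
 endfacet
 facet normal -0.761 -0.492 0.423
  outer loop
   vertex 1.1 3.0 1.2
   vertex 2.4 0.3 0.4
   vertex 2.4 3.4 4.0
  endloop
 endfacet
 facet normal -0.905 -0.358 0.231
  outer loop
   vertex 1.2 2.1 0.2
   vertex 1.1 3.0 1.2
   vertex 0.8 3.5 0.8
  endloop
 endfacet
 facet normal -0.794 -0.489 0.361
  outer loop
   vertex 1.2 2.1 0.2
   vertex 2.4 0.3 0.4
   vertex 1.1 3.0 1.2
  endloop
 endfacet
 facet normal 0.676 0.445 -0.588
  outer loop
   vertex 1.2 2.1 0.2
   vertex 0.8 3.5 0.8
   vertex 3.4 1.4 2.2
  endloop
 endfacet
 facet normal 0.685 0.388 -0.617
  outer loop
   vertex 1.2 2.1 0.2
   vertex 3.4 1.4 2.2
   vertex 2.4 0.3 0.4
  endloop
 endfacet
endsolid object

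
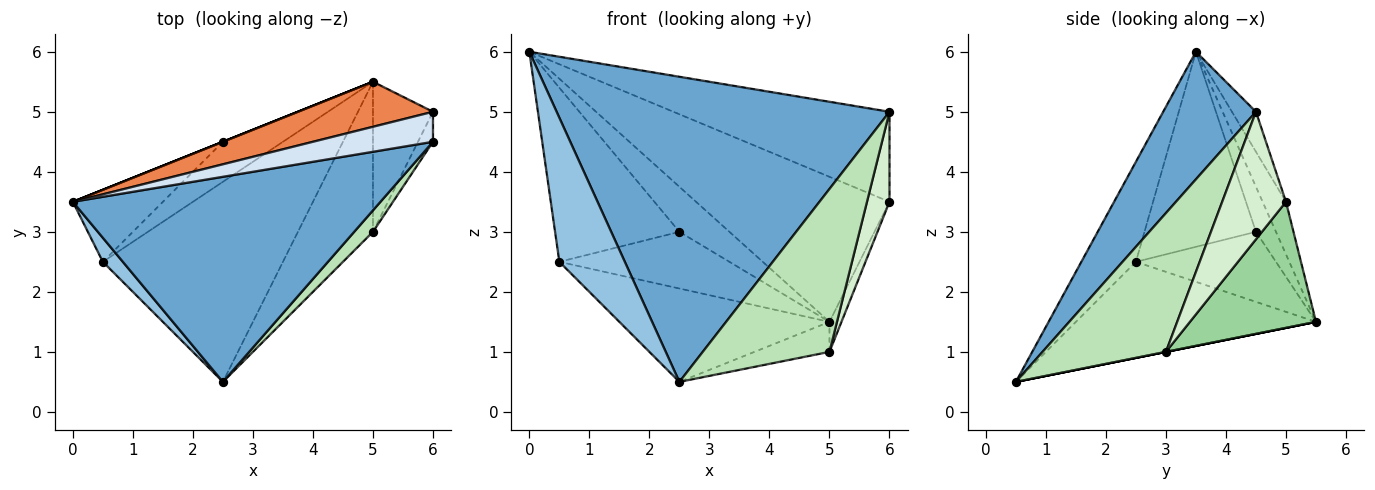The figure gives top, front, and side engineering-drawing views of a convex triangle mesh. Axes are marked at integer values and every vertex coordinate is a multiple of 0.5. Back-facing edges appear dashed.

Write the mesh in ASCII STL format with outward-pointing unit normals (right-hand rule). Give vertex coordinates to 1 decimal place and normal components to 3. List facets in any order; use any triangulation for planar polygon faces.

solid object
 facet normal 0.225 -0.809 0.543
  outer loop
   vertex 2.5 0.5 0.5
   vertex 6.0 4.5 5.0
   vertex 0.0 3.5 6.0
  endloop
 endfacet
 facet normal -0.635 -0.762 0.127
  outer loop
   vertex 0.5 2.5 2.5
   vertex 2.5 0.5 0.5
   vertex 0.0 3.5 6.0
  endloop
 endfacet
 facet normal -0.435 0.381 -0.816
  outer loop
   vertex 0.5 2.5 2.5
   vertex 5.0 5.5 1.5
   vertex 2.5 0.5 0.5
  endloop
 endfacet
 facet normal -0.105 0.943 0.314
  outer loop
   vertex 6.0 5.0 3.5
   vertex 0.0 3.5 6.0
   vertex 6.0 4.5 5.0
  endloop
 endfacet
 facet normal -0.115 0.949 0.294
  outer loop
   vertex 6.0 5.0 3.5
   vertex 5.0 5.5 1.5
   vertex 0.0 3.5 6.0
  endloop
 endfacet
 facet normal -0.371 0.928 0.000
  outer loop
   vertex 2.5 4.5 3.0
   vertex 0.0 3.5 6.0
   vertex 5.0 5.5 1.5
  endloop
 endfacet
 facet normal -0.638 0.712 -0.294
  outer loop
   vertex 2.5 4.5 3.0
   vertex 0.5 2.5 2.5
   vertex 0.0 3.5 6.0
  endloop
 endfacet
 facet normal -0.558 0.678 -0.478
  outer loop
   vertex 2.5 4.5 3.0
   vertex 5.0 5.5 1.5
   vertex 0.5 2.5 2.5
  endloop
 endfacet
 facet normal 0.000 0.196 -0.981
  outer loop
   vertex 5.0 3.0 1.0
   vertex 2.5 0.5 0.5
   vertex 5.0 5.5 1.5
  endloop
 endfacet
 facet normal 0.900 0.086 -0.428
  outer loop
   vertex 5.0 3.0 1.0
   vertex 5.0 5.5 1.5
   vertex 6.0 5.0 3.5
  endloop
 endfacet
 facet normal 0.695 -0.713 0.094
  outer loop
   vertex 5.0 3.0 1.0
   vertex 6.0 4.5 5.0
   vertex 2.5 0.5 0.5
  endloop
 endfacet
 facet normal 0.937 -0.331 -0.110
  outer loop
   vertex 5.0 3.0 1.0
   vertex 6.0 5.0 3.5
   vertex 6.0 4.5 5.0
  endloop
 endfacet
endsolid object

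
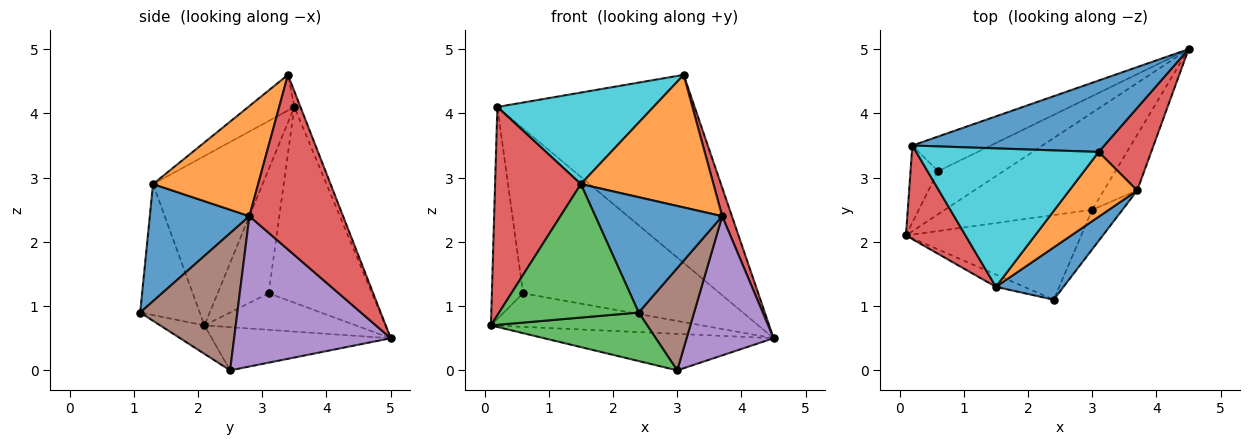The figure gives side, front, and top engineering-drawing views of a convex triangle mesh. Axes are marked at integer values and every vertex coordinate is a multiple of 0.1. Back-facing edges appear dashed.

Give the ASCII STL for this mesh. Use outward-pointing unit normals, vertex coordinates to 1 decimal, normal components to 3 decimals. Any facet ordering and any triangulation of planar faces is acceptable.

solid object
 facet normal -0.029 0.934 0.355
  outer loop
   vertex 0.2 3.5 4.1
   vertex 3.1 3.4 4.6
   vertex 4.5 5.0 0.5
  endloop
 endfacet
 facet normal -0.265 0.339 -0.903
  outer loop
   vertex 3.0 2.5 0.0
   vertex 0.1 2.1 0.7
   vertex 4.5 5.0 0.5
  endloop
 endfacet
 facet normal -0.139 -0.493 -0.859
  outer loop
   vertex 3.0 2.5 0.0
   vertex 2.4 1.1 0.9
   vertex 0.1 2.1 0.7
  endloop
 endfacet
 facet normal 0.953 -0.099 0.287
  outer loop
   vertex 3.7 2.8 2.4
   vertex 4.5 5.0 0.5
   vertex 3.1 3.4 4.6
  endloop
 endfacet
 facet normal 0.858 -0.477 -0.191
  outer loop
   vertex 3.7 2.8 2.4
   vertex 3.0 2.5 0.0
   vertex 4.5 5.0 0.5
  endloop
 endfacet
 facet normal 0.853 -0.487 -0.188
  outer loop
   vertex 3.7 2.8 2.4
   vertex 2.4 1.1 0.9
   vertex 3.0 2.5 0.0
  endloop
 endfacet
 facet normal -0.404 0.563 -0.722
  outer loop
   vertex 0.6 3.1 1.2
   vertex 4.5 5.0 0.5
   vertex 0.1 2.1 0.7
  endloop
 endfacet
 facet normal -0.838 0.512 -0.186
  outer loop
   vertex 0.6 3.1 1.2
   vertex 0.1 2.1 0.7
   vertex 0.2 3.5 4.1
  endloop
 endfacet
 facet normal -0.457 0.870 -0.183
  outer loop
   vertex 0.6 3.1 1.2
   vertex 0.2 3.5 4.1
   vertex 4.5 5.0 0.5
  endloop
 endfacet
 facet normal -0.161 -0.544 0.823
  outer loop
   vertex 1.5 1.3 2.9
   vertex 3.1 3.4 4.6
   vertex 0.2 3.5 4.1
  endloop
 endfacet
 facet normal 0.582 -0.741 0.336
  outer loop
   vertex 1.5 1.3 2.9
   vertex 2.4 1.1 0.9
   vertex 3.7 2.8 2.4
  endloop
 endfacet
 facet normal 0.580 -0.732 0.358
  outer loop
   vertex 1.5 1.3 2.9
   vertex 3.7 2.8 2.4
   vertex 3.1 3.4 4.6
  endloop
 endfacet
 facet normal -0.391 -0.916 -0.084
  outer loop
   vertex 1.5 1.3 2.9
   vertex 0.1 2.1 0.7
   vertex 2.4 1.1 0.9
  endloop
 endfacet
 facet normal -0.759 -0.594 0.267
  outer loop
   vertex 1.5 1.3 2.9
   vertex 0.2 3.5 4.1
   vertex 0.1 2.1 0.7
  endloop
 endfacet
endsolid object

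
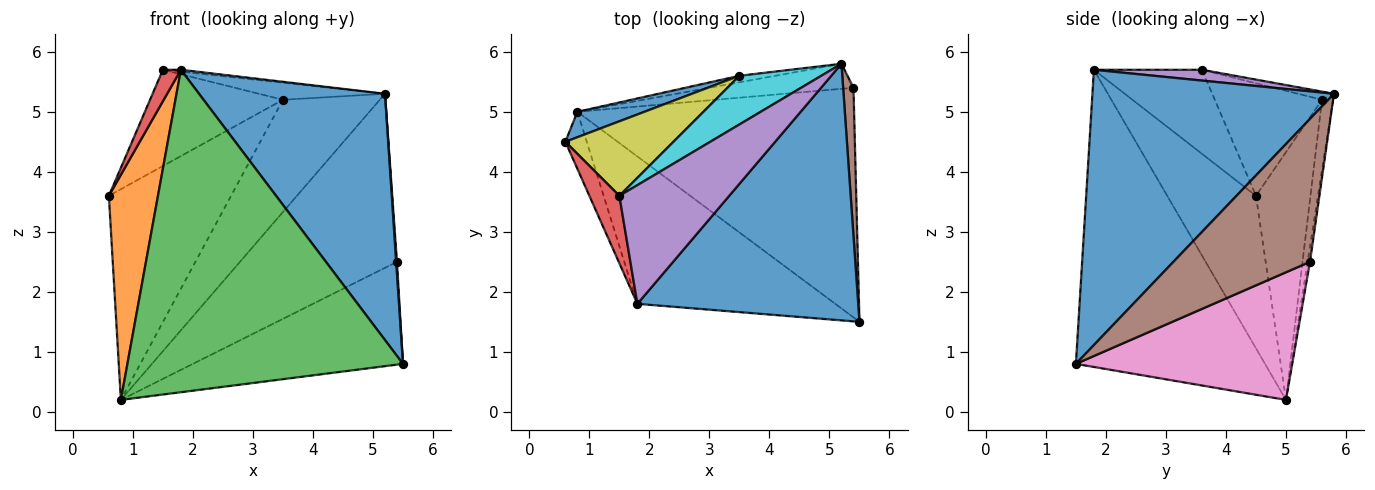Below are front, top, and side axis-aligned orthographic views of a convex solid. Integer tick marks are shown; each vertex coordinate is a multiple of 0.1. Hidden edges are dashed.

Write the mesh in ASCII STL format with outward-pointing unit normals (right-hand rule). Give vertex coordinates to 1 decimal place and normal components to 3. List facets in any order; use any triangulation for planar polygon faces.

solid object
 facet normal 0.669 -0.515 0.536
  outer loop
   vertex 1.8 1.8 5.7
   vertex 5.5 1.5 0.8
   vertex 5.2 5.8 5.3
  endloop
 endfacet
 facet normal -0.868 -0.481 -0.122
  outer loop
   vertex 0.8 5.0 0.2
   vertex 1.8 1.8 5.7
   vertex 0.6 4.5 3.6
  endloop
 endfacet
 facet normal -0.530 -0.772 -0.353
  outer loop
   vertex 0.8 5.0 0.2
   vertex 5.5 1.5 0.8
   vertex 1.8 1.8 5.7
  endloop
 endfacet
 facet normal -0.930 -0.155 0.332
  outer loop
   vertex 1.5 3.6 5.7
   vertex 0.6 4.5 3.6
   vertex 1.8 1.8 5.7
  endloop
 endfacet
 facet normal 0.098 0.016 0.995
  outer loop
   vertex 1.5 3.6 5.7
   vertex 1.8 1.8 5.7
   vertex 5.2 5.8 5.3
  endloop
 endfacet
 facet normal 0.997 -0.006 0.072
  outer loop
   vertex 5.4 5.4 2.5
   vertex 5.2 5.8 5.3
   vertex 5.5 1.5 0.8
  endloop
 endfacet
 facet normal 0.388 0.377 -0.841
  outer loop
   vertex 5.4 5.4 2.5
   vertex 5.5 1.5 0.8
   vertex 0.8 5.0 0.2
  endloop
 endfacet
 facet normal -0.015 0.990 -0.142
  outer loop
   vertex 5.4 5.4 2.5
   vertex 0.8 5.0 0.2
   vertex 5.2 5.8 5.3
  endloop
 endfacet
 facet normal -0.538 0.667 0.516
  outer loop
   vertex 3.5 5.6 5.2
   vertex 0.6 4.5 3.6
   vertex 1.5 3.6 5.7
  endloop
 endfacet
 facet normal -0.094 0.329 0.940
  outer loop
   vertex 3.5 5.6 5.2
   vertex 1.5 3.6 5.7
   vertex 5.2 5.8 5.3
  endloop
 endfacet
 facet normal -0.405 0.908 0.110
  outer loop
   vertex 3.5 5.6 5.2
   vertex 0.8 5.0 0.2
   vertex 0.6 4.5 3.6
  endloop
 endfacet
 facet normal -0.113 0.992 -0.058
  outer loop
   vertex 3.5 5.6 5.2
   vertex 5.2 5.8 5.3
   vertex 0.8 5.0 0.2
  endloop
 endfacet
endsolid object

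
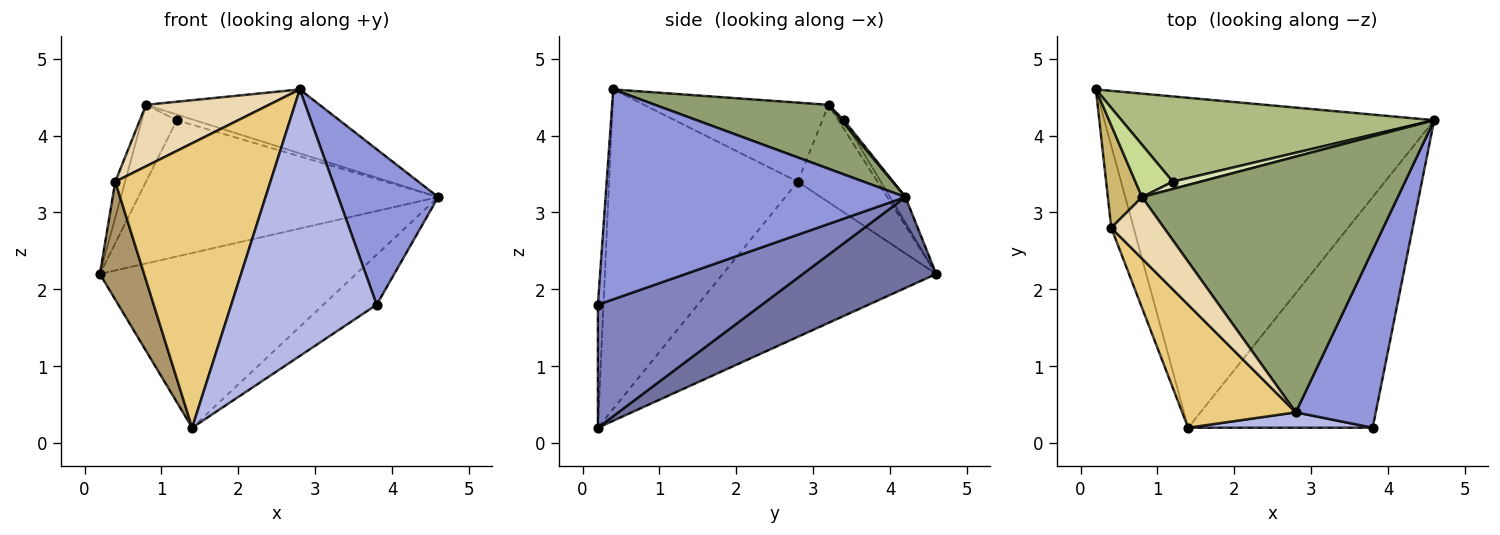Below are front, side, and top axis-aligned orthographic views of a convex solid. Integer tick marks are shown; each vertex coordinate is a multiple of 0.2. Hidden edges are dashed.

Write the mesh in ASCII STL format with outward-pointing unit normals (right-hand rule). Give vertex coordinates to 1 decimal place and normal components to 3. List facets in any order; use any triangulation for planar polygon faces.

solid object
 facet normal 0.236 0.455 -0.859
  outer loop
   vertex 1.4 0.2 0.2
   vertex 0.2 4.6 2.2
   vertex 4.6 4.2 3.2
  endloop
 endfacet
 facet normal 0.546 0.177 -0.819
  outer loop
   vertex 3.8 0.2 1.8
   vertex 1.4 0.2 0.2
   vertex 4.6 4.2 3.2
  endloop
 endfacet
 facet normal 0.892 -0.297 0.340
  outer loop
   vertex 3.8 0.2 1.8
   vertex 4.6 4.2 3.2
   vertex 2.8 0.4 4.6
  endloop
 endfacet
 facet normal -0.038 -0.998 0.058
  outer loop
   vertex 3.8 0.2 1.8
   vertex 2.8 0.4 4.6
   vertex 1.4 0.2 0.2
  endloop
 endfacet
 facet normal 0.236 0.236 0.943
  outer loop
   vertex 0.8 3.2 4.4
   vertex 2.8 0.4 4.6
   vertex 4.6 4.2 3.2
  endloop
 endfacet
 facet normal -0.043 0.847 0.530
  outer loop
   vertex 1.2 3.4 4.2
   vertex 4.6 4.2 3.2
   vertex 0.2 4.6 2.2
  endloop
 endfacet
 facet normal -0.131 0.820 0.557
  outer loop
   vertex 1.2 3.4 4.2
   vertex 0.2 4.6 2.2
   vertex 0.8 3.2 4.4
  endloop
 endfacet
 facet normal 0.087 0.612 0.786
  outer loop
   vertex 1.2 3.4 4.2
   vertex 0.8 3.2 4.4
   vertex 4.6 4.2 3.2
  endloop
 endfacet
 facet normal -0.970 -0.201 -0.140
  outer loop
   vertex 0.4 2.8 3.4
   vertex 0.2 4.6 2.2
   vertex 1.4 0.2 0.2
  endloop
 endfacet
 facet normal -0.937 0.115 0.329
  outer loop
   vertex 0.4 2.8 3.4
   vertex 0.8 3.2 4.4
   vertex 0.2 4.6 2.2
  endloop
 endfacet
 facet normal -0.745 -0.612 0.265
  outer loop
   vertex 0.4 2.8 3.4
   vertex 1.4 0.2 0.2
   vertex 2.8 0.4 4.6
  endloop
 endfacet
 facet normal -0.728 -0.485 0.485
  outer loop
   vertex 0.4 2.8 3.4
   vertex 2.8 0.4 4.6
   vertex 0.8 3.2 4.4
  endloop
 endfacet
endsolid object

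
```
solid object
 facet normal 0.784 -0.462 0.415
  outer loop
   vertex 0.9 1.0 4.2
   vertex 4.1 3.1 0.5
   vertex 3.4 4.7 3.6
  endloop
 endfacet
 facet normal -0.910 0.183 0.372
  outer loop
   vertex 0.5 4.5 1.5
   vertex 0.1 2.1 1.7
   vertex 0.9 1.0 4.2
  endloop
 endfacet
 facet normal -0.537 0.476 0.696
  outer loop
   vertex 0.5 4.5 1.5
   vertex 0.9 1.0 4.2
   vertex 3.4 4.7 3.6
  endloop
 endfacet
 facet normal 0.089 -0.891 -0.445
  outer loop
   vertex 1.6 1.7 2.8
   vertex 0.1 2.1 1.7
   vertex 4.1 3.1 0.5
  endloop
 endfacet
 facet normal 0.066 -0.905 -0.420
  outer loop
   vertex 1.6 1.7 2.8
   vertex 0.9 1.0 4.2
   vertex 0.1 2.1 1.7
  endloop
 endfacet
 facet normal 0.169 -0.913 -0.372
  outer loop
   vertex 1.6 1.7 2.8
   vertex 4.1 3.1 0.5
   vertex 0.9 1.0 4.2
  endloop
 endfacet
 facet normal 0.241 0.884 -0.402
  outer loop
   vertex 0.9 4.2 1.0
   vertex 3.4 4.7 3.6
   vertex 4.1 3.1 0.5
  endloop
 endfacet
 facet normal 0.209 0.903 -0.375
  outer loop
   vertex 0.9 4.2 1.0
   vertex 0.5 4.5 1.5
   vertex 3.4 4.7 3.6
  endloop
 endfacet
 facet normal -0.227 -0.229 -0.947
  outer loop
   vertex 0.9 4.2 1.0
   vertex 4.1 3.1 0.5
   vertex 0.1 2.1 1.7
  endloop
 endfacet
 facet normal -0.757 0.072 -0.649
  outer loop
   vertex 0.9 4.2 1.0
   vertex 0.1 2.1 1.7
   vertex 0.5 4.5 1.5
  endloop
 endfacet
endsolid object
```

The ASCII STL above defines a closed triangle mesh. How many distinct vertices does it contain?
7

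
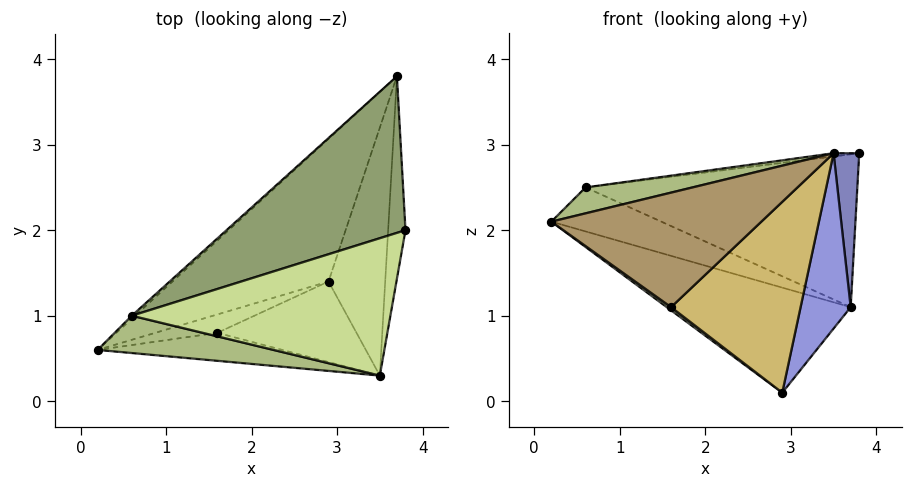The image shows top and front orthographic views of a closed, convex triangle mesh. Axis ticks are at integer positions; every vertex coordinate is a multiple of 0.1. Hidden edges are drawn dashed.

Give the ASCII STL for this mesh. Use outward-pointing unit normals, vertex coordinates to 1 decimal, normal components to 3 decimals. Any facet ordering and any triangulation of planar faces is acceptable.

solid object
 facet normal -0.611 0.469 -0.637
  outer loop
   vertex 2.9 1.4 0.1
   vertex 0.2 0.6 2.1
   vertex 3.7 3.8 1.1
  endloop
 endfacet
 facet normal 0.960 -0.169 -0.223
  outer loop
   vertex 3.5 0.3 2.9
   vertex 3.7 3.8 1.1
   vertex 3.8 2.0 2.9
  endloop
 endfacet
 facet normal 0.940 -0.197 -0.279
  outer loop
   vertex 3.5 0.3 2.9
   vertex 2.9 1.4 0.1
   vertex 3.7 3.8 1.1
  endloop
 endfacet
 facet normal -0.682 0.730 -0.049
  outer loop
   vertex 0.6 1.0 2.5
   vertex 3.7 3.8 1.1
   vertex 0.2 0.6 2.1
  endloop
 endfacet
 facet normal -0.294 0.668 0.684
  outer loop
   vertex 0.6 1.0 2.5
   vertex 3.8 2.0 2.9
   vertex 3.7 3.8 1.1
  endloop
 endfacet
 facet normal -0.243 -0.553 0.797
  outer loop
   vertex 0.6 1.0 2.5
   vertex 0.2 0.6 2.1
   vertex 3.5 0.3 2.9
  endloop
 endfacet
 facet normal -0.131 0.023 0.991
  outer loop
   vertex 0.6 1.0 2.5
   vertex 3.5 0.3 2.9
   vertex 3.8 2.0 2.9
  endloop
 endfacet
 facet normal -0.562 -0.141 -0.815
  outer loop
   vertex 1.6 0.8 1.1
   vertex 0.2 0.6 2.1
   vertex 2.9 1.4 0.1
  endloop
 endfacet
 facet normal -0.031 -0.971 -0.237
  outer loop
   vertex 1.6 0.8 1.1
   vertex 3.5 0.3 2.9
   vertex 0.2 0.6 2.1
  endloop
 endfacet
 facet normal 0.125 -0.914 -0.386
  outer loop
   vertex 1.6 0.8 1.1
   vertex 2.9 1.4 0.1
   vertex 3.5 0.3 2.9
  endloop
 endfacet
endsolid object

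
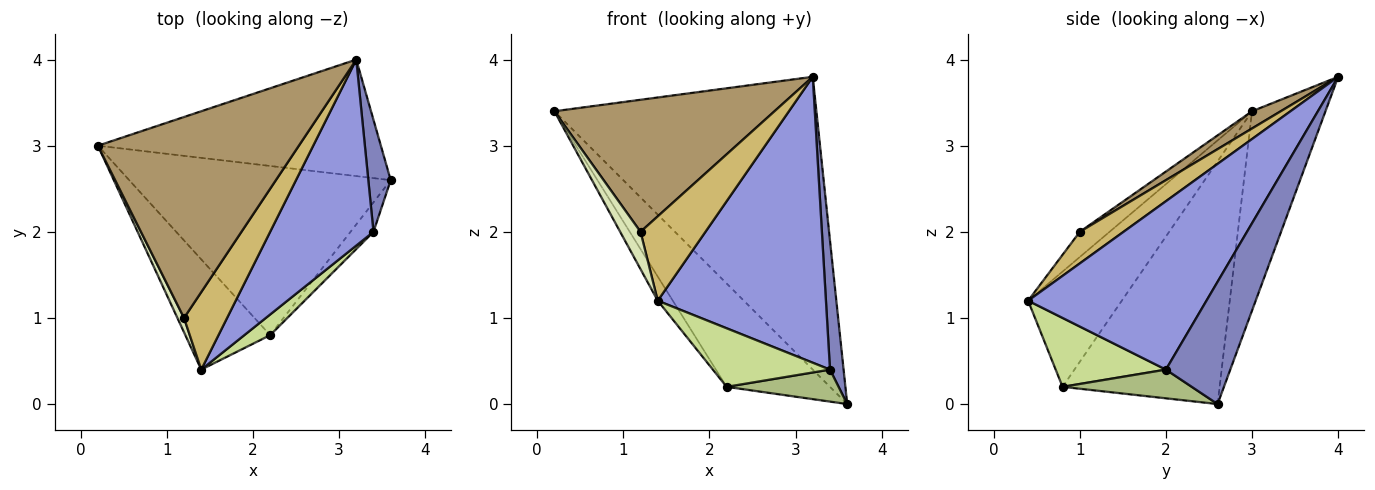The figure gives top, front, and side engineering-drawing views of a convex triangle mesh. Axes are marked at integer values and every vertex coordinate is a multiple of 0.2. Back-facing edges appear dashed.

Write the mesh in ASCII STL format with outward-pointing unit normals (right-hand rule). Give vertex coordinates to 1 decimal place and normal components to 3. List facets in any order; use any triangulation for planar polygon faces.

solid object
 facet normal -0.252 0.899 -0.358
  outer loop
   vertex 3.2 4.0 3.8
   vertex 3.6 2.6 0.0
   vertex 0.2 3.0 3.4
  endloop
 endfacet
 facet normal 0.963 -0.203 0.176
  outer loop
   vertex 3.4 2.0 0.4
   vertex 3.6 2.6 0.0
   vertex 3.2 4.0 3.8
  endloop
 endfacet
 facet normal 0.664 -0.627 0.408
  outer loop
   vertex 3.4 2.0 0.4
   vertex 3.2 4.0 3.8
   vertex 1.4 0.4 1.2
  endloop
 endfacet
 facet normal -0.621 0.409 -0.669
  outer loop
   vertex 2.2 0.8 0.2
   vertex 0.2 3.0 3.4
   vertex 3.6 2.6 0.0
  endloop
 endfacet
 facet normal -0.799 0.129 -0.588
  outer loop
   vertex 2.2 0.8 0.2
   vertex 1.4 0.4 1.2
   vertex 0.2 3.0 3.4
  endloop
 endfacet
 facet normal 0.647 -0.560 -0.517
  outer loop
   vertex 2.2 0.8 0.2
   vertex 3.6 2.6 0.0
   vertex 3.4 2.0 0.4
  endloop
 endfacet
 facet normal 0.664 -0.705 0.249
  outer loop
   vertex 2.2 0.8 0.2
   vertex 3.4 2.0 0.4
   vertex 1.4 0.4 1.2
  endloop
 endfacet
 facet normal -0.807 -0.552 0.212
  outer loop
   vertex 1.2 1.0 2.0
   vertex 0.2 3.0 3.4
   vertex 1.4 0.4 1.2
  endloop
 endfacet
 facet normal 0.071 -0.548 0.834
  outer loop
   vertex 1.2 1.0 2.0
   vertex 3.2 4.0 3.8
   vertex 0.2 3.0 3.4
  endloop
 endfacet
 facet normal 0.444 -0.660 0.606
  outer loop
   vertex 1.2 1.0 2.0
   vertex 1.4 0.4 1.2
   vertex 3.2 4.0 3.8
  endloop
 endfacet
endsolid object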